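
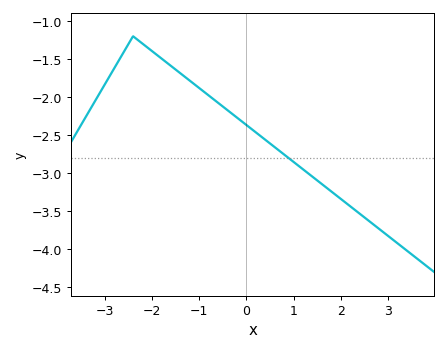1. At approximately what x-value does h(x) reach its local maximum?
-2.4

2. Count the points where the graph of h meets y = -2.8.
1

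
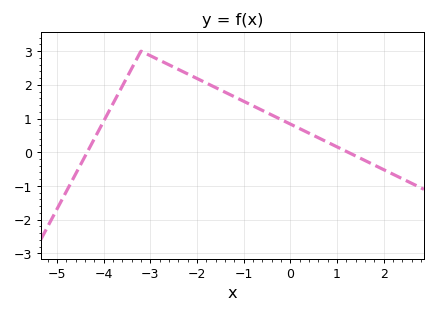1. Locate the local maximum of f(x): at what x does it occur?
-3.2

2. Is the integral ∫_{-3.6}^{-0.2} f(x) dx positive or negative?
positive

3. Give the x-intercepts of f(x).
-4.4, 1.2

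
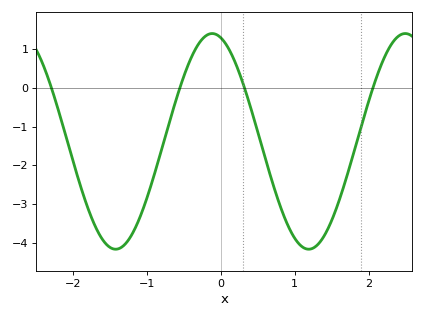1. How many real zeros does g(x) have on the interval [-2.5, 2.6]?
4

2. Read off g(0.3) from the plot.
0.117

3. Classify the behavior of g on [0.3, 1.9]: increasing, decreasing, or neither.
neither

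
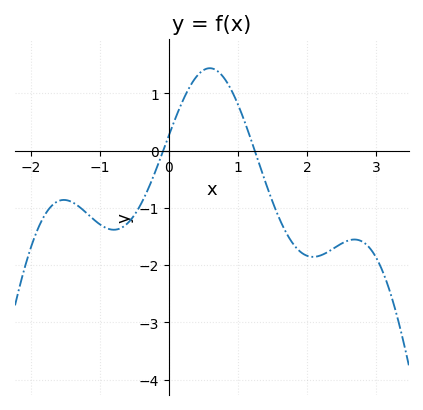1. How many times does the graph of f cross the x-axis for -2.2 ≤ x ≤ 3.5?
2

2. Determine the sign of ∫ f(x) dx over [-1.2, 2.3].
negative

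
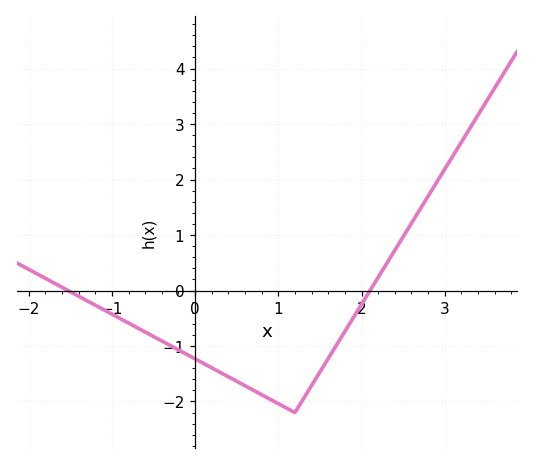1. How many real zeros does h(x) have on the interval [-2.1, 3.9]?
2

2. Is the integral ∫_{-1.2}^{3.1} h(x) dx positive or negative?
negative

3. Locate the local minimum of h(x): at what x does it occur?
1.2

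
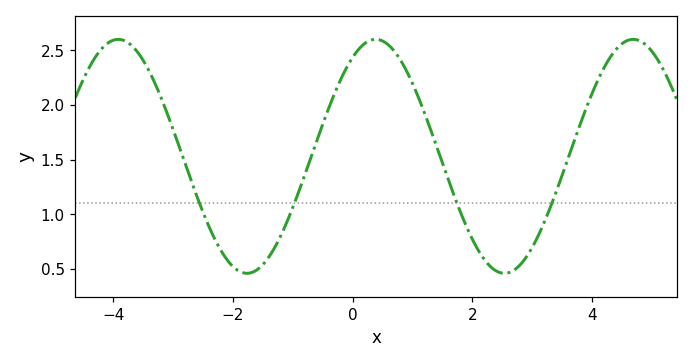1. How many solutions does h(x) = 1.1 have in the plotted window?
4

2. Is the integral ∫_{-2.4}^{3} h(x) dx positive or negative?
positive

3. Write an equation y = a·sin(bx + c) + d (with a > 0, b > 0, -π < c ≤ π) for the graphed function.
y = 1.07sin(1.5x + 1) + 1.53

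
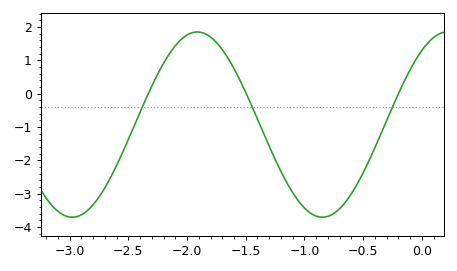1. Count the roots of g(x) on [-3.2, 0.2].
3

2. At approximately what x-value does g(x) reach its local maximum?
-1.9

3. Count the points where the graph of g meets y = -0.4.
3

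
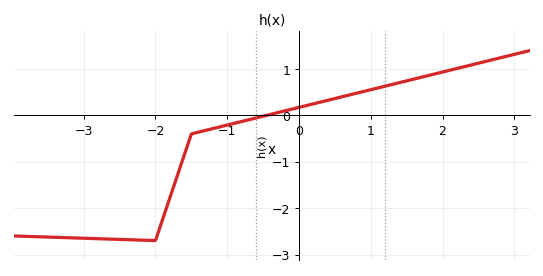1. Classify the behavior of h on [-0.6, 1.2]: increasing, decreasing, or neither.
increasing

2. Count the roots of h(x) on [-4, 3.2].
1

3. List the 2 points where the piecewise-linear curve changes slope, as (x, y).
(-2, -2.7); (-1.5, -0.4)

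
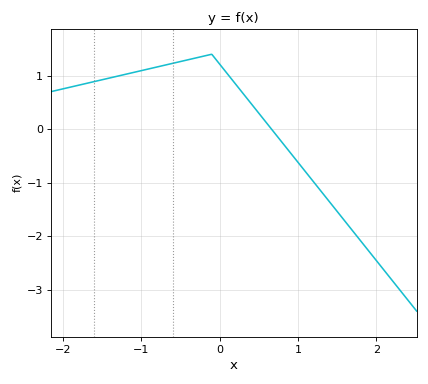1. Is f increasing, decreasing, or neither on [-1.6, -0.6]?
increasing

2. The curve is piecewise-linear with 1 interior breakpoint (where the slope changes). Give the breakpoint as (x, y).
(-0.1, 1.4)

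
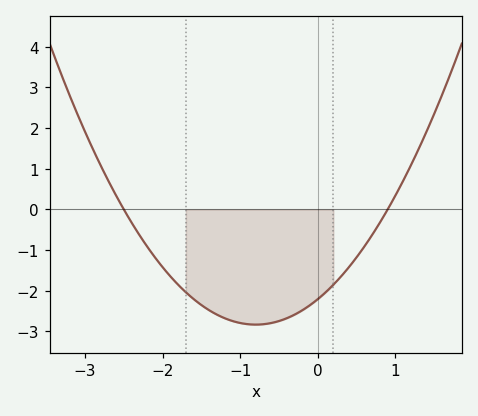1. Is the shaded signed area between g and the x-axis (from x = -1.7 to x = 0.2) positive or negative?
negative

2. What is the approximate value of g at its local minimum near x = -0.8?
-2.83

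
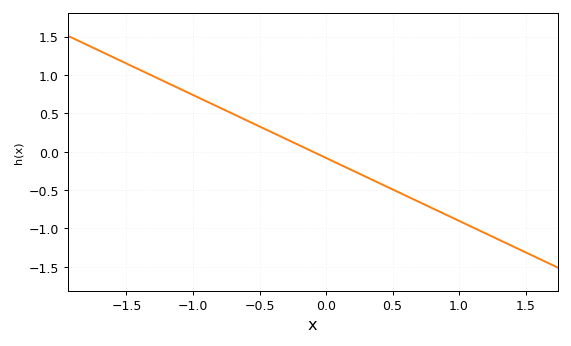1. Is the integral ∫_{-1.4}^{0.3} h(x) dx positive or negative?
positive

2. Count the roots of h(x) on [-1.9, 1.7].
1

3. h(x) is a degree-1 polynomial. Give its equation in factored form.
y = -0.82(x + 0.1)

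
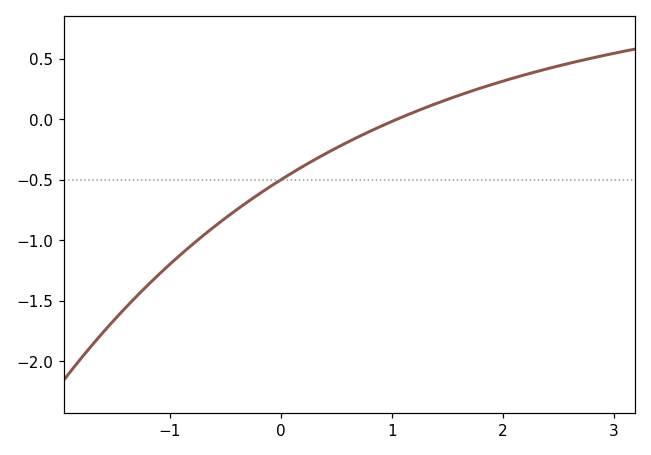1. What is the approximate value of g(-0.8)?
-1.05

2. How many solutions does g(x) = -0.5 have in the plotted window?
1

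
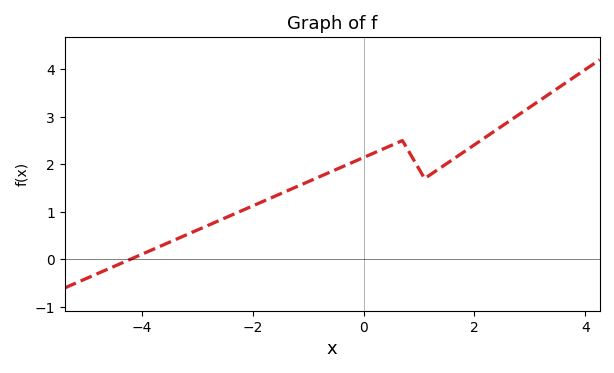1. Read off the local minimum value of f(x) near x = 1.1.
1.7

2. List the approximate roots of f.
-4.2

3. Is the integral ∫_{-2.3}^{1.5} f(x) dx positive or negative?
positive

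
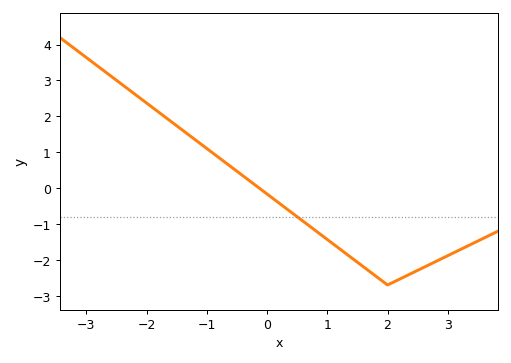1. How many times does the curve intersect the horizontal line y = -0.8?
1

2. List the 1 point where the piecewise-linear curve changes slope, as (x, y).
(2, -2.7)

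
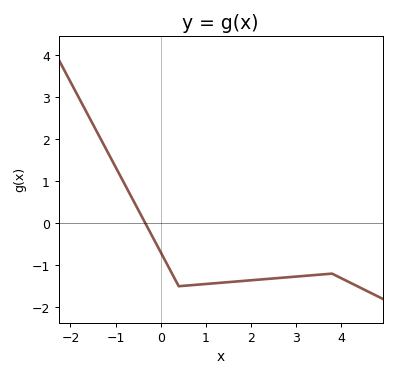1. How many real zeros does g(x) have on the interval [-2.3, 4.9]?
1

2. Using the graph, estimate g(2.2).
-1.3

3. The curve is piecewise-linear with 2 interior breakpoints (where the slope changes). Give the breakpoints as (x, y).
(0.4, -1.5); (3.8, -1.2)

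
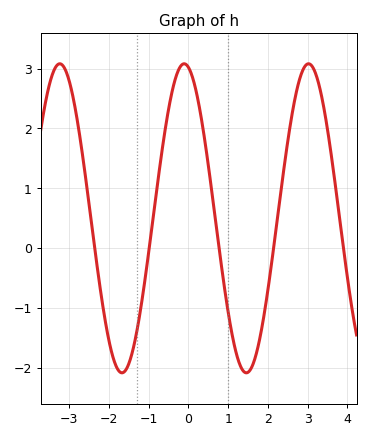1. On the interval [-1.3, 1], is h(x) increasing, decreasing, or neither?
neither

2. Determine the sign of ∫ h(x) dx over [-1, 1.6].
positive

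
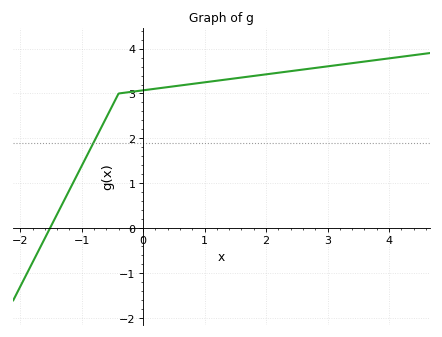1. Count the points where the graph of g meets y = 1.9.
1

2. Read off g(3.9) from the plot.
3.8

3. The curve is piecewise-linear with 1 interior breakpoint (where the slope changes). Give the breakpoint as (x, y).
(-0.4, 3)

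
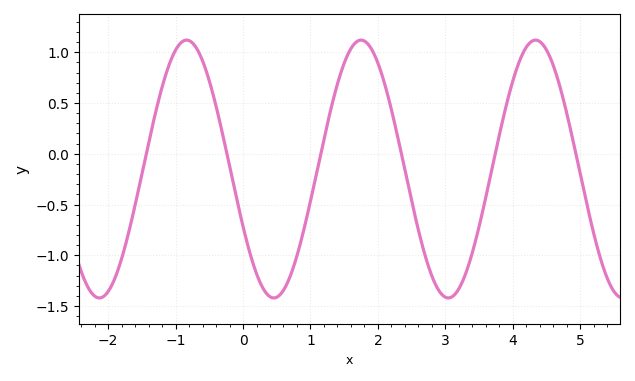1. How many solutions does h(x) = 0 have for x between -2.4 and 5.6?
6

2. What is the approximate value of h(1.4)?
0.7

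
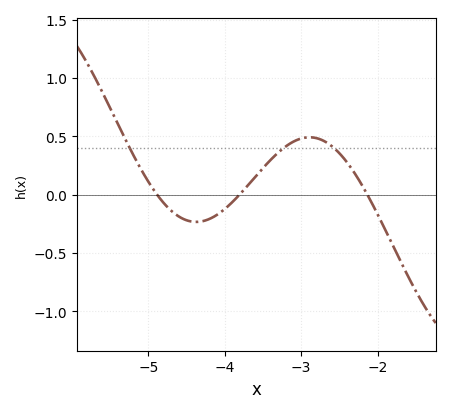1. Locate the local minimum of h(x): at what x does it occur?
-4.4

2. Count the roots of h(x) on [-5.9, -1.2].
3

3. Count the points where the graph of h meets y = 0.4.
3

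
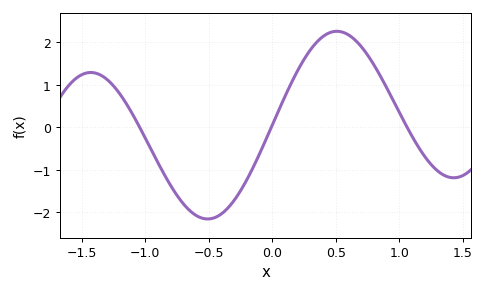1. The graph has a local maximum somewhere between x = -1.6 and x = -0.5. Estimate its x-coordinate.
-1.45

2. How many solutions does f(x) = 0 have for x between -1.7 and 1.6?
3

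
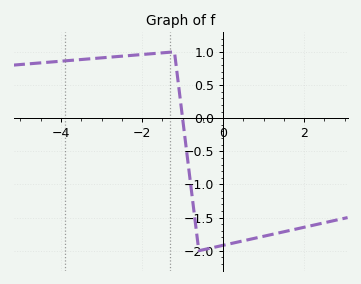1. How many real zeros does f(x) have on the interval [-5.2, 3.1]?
1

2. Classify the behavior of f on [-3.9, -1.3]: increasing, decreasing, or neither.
increasing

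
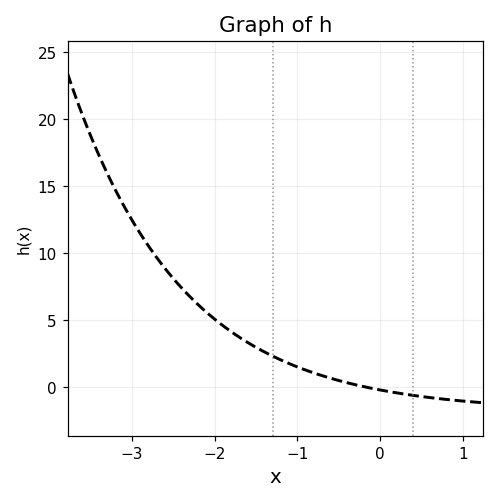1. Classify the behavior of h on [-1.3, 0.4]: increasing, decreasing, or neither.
decreasing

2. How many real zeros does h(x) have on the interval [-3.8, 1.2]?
1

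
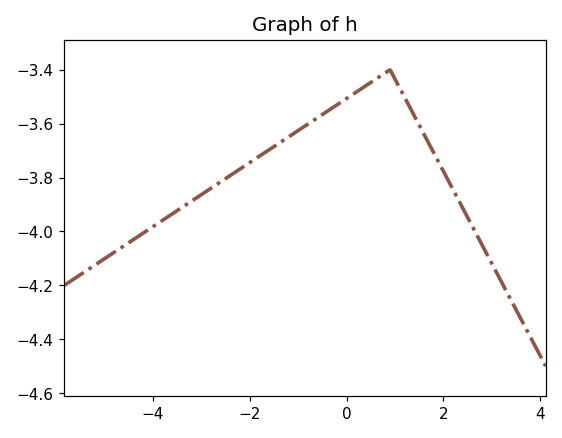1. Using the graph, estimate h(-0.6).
-3.58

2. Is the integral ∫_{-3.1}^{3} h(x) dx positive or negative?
negative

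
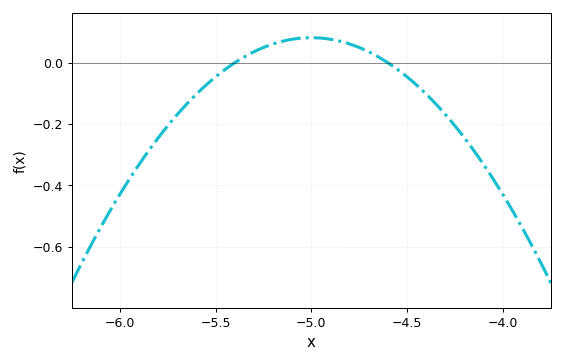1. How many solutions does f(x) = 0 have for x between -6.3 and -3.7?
2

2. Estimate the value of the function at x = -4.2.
-0.245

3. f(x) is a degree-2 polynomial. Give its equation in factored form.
y = -0.51(x + 5.4)(x + 4.6)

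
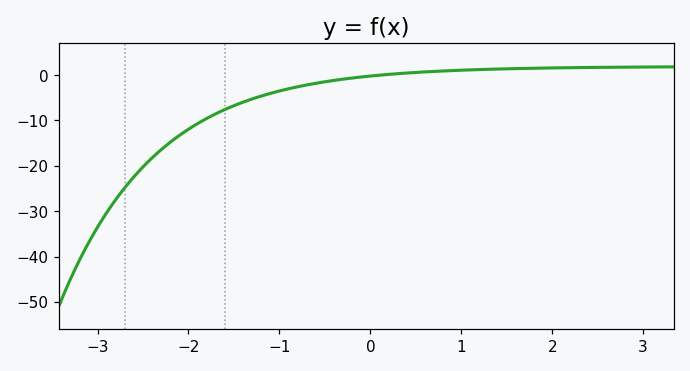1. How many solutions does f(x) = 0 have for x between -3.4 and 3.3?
1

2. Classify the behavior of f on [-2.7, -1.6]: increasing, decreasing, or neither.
increasing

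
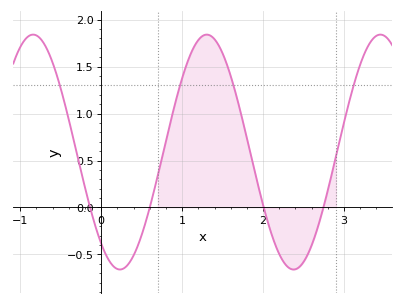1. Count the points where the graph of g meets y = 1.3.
4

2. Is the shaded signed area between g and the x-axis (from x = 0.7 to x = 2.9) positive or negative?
positive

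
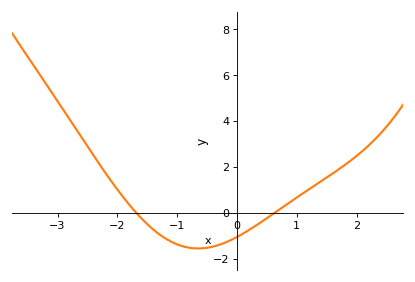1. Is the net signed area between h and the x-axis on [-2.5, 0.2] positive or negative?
negative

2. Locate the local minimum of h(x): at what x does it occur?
-0.6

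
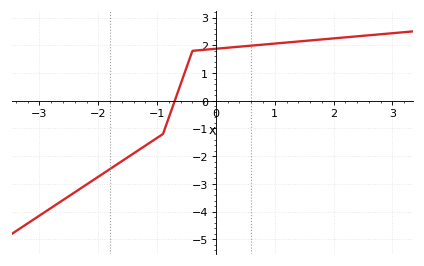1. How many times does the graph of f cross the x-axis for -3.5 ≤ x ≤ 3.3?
1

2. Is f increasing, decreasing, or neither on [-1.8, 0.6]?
increasing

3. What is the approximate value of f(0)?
1.9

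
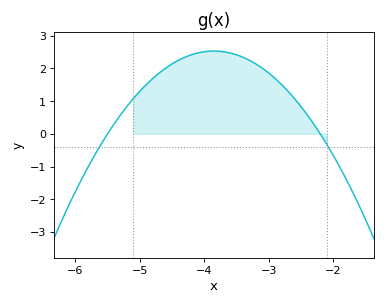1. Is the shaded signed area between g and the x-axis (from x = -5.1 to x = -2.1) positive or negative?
positive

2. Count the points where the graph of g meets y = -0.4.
2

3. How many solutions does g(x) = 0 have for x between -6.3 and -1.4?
2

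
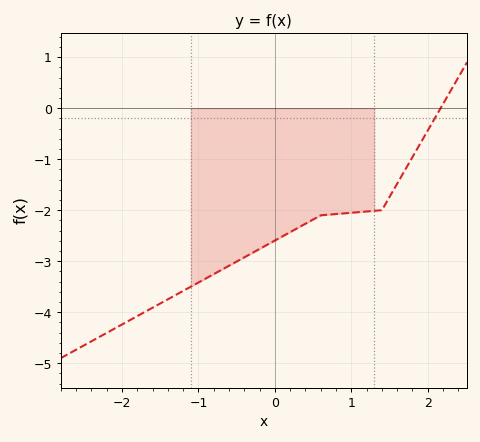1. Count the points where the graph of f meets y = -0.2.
1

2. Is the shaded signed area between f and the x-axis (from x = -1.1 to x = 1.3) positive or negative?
negative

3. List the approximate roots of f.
2.2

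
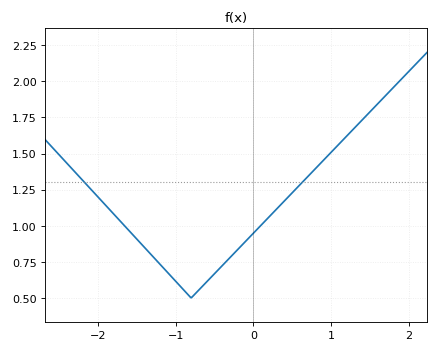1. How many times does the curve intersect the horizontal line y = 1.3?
2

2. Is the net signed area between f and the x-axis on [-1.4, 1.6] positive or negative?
positive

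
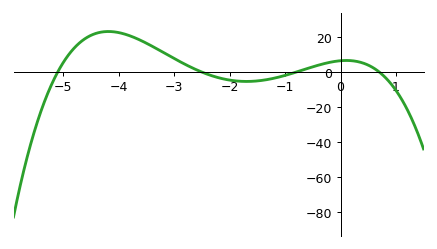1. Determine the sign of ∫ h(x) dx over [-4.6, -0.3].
positive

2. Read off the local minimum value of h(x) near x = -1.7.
-6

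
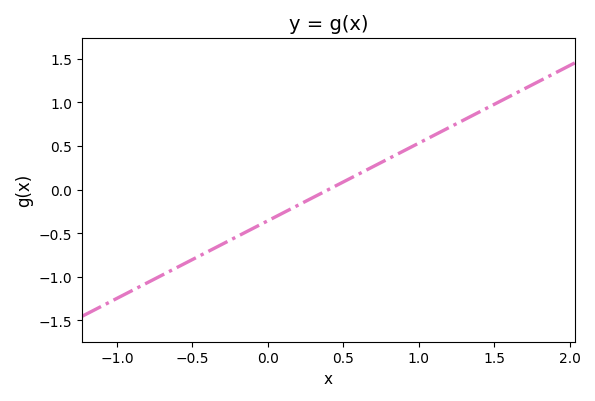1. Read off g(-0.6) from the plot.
-0.9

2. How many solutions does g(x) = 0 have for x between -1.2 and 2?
1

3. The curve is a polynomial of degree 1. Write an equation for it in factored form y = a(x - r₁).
y = 0.89(x - 0.4)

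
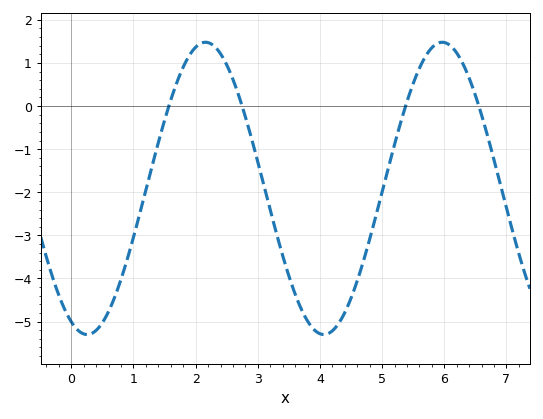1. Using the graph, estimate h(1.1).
-2.5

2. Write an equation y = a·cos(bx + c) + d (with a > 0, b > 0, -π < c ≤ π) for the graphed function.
y = 3.39cos(1.65x + 2.72) - 1.91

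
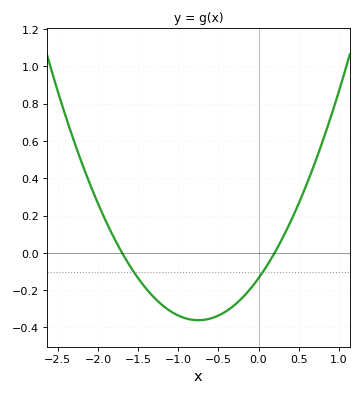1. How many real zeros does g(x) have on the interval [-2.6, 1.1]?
2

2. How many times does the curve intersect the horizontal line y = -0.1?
2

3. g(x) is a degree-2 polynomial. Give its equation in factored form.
y = 0.4(x + 1.7)(x - 0.2)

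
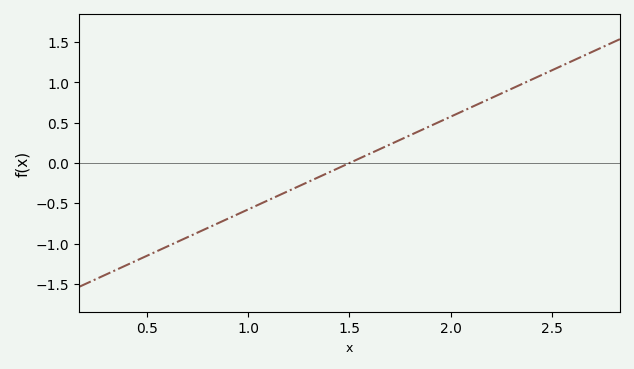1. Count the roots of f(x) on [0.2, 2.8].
1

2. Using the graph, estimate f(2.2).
0.805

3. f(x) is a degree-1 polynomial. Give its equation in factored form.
y = 1.15(x - 1.5)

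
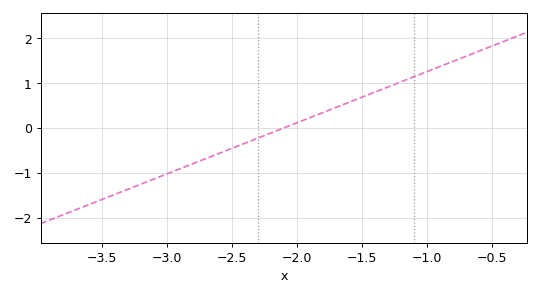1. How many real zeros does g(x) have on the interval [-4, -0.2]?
1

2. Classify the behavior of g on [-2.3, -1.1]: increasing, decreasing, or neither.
increasing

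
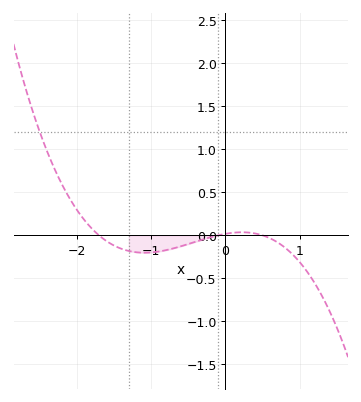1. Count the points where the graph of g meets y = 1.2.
1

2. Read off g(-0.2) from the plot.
-0.022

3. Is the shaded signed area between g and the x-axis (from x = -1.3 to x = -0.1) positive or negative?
negative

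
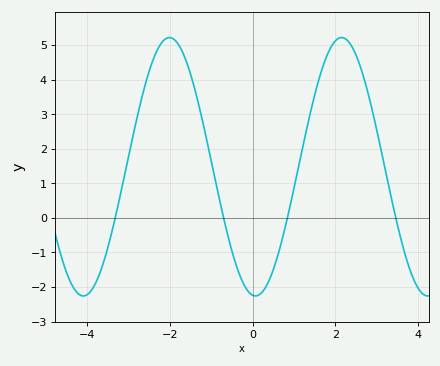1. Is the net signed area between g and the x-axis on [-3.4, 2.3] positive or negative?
positive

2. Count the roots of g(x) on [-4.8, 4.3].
4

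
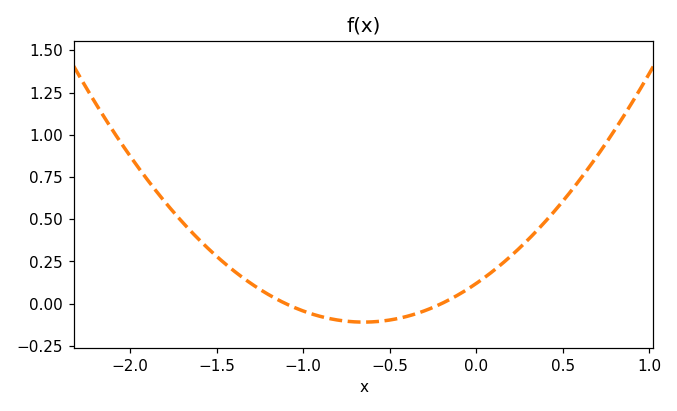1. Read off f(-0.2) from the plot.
0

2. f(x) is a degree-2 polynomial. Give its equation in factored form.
y = 0.54(x + 1.1)(x + 0.2)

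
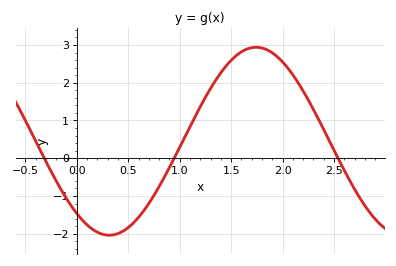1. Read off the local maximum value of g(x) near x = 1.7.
2.9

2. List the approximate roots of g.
-0.3, 0.95, 2.55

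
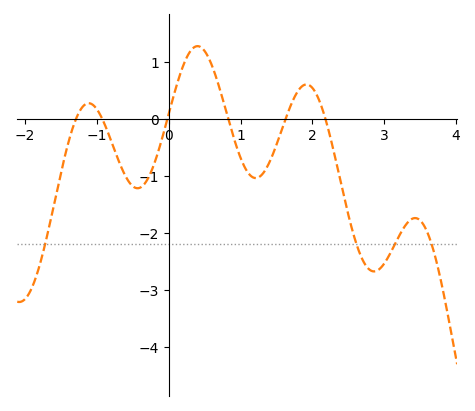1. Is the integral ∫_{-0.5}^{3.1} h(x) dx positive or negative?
negative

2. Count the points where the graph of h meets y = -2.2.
4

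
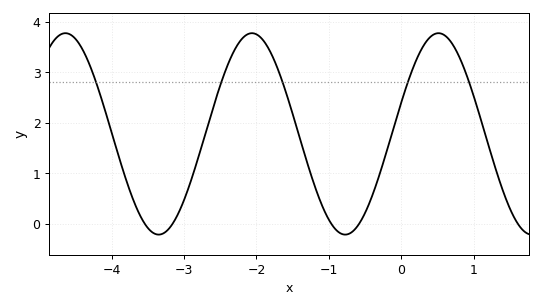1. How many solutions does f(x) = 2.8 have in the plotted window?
5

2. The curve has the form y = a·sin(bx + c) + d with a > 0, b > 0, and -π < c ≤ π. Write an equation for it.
y = 1.99sin(2.4x + 0.32) + 1.78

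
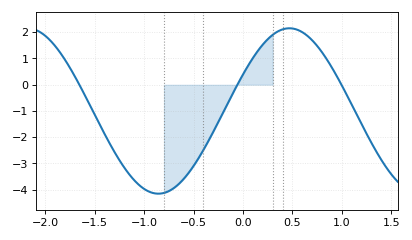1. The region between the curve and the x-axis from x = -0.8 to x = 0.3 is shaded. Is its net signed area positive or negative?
negative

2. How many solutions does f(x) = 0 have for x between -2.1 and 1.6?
3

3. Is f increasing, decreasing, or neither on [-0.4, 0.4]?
increasing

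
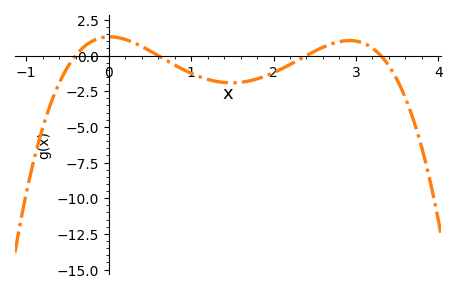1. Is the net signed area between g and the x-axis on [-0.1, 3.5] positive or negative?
negative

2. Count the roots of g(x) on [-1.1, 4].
4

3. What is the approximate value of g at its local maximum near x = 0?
1.4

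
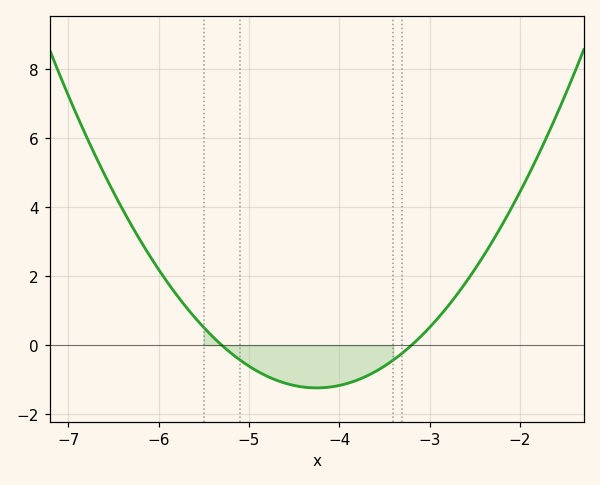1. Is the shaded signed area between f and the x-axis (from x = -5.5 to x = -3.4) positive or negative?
negative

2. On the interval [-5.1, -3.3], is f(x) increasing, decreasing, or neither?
neither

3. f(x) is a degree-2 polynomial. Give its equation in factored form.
y = 1.12(x + 5.3)(x + 3.2)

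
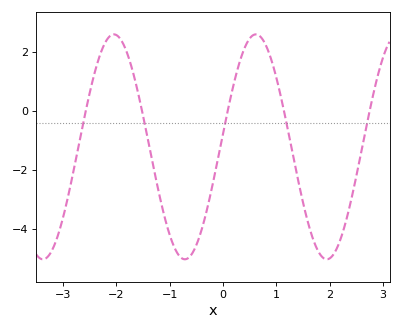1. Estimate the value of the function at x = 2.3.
-3.8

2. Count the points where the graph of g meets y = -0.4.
5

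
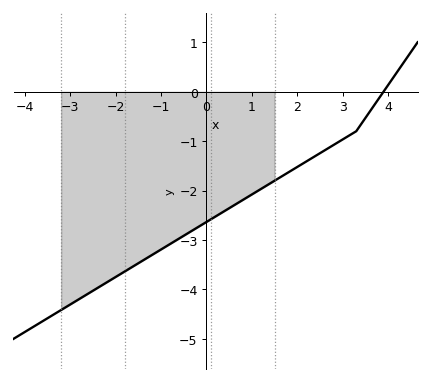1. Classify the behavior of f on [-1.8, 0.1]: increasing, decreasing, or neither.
increasing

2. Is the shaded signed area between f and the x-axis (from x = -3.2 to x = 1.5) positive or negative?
negative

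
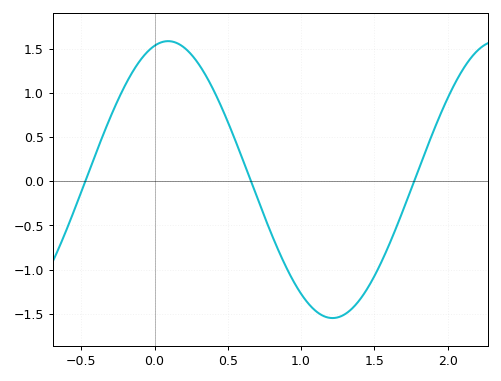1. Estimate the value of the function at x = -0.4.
0.319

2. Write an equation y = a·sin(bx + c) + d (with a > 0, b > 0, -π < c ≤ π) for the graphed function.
y = 1.57sin(2.8x + 1.31) + 0.02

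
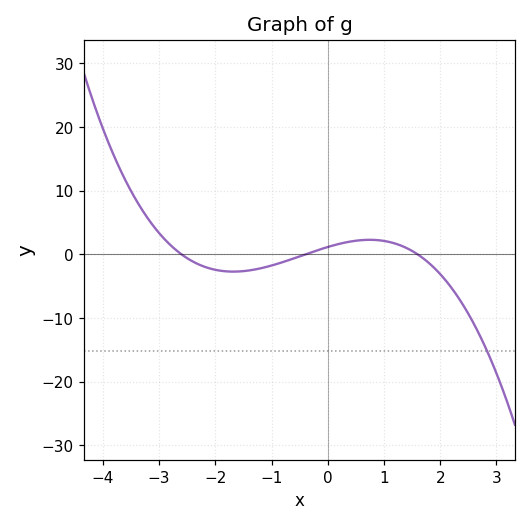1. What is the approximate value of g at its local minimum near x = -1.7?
-2.7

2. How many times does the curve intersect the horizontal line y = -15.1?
1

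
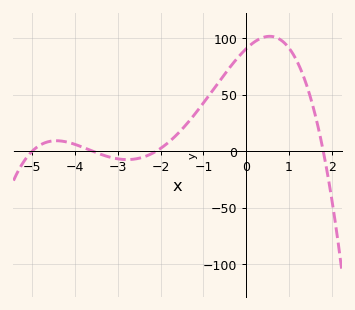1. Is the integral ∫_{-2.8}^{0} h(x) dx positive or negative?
positive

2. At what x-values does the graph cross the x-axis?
-5, -3.6, -2, 1.8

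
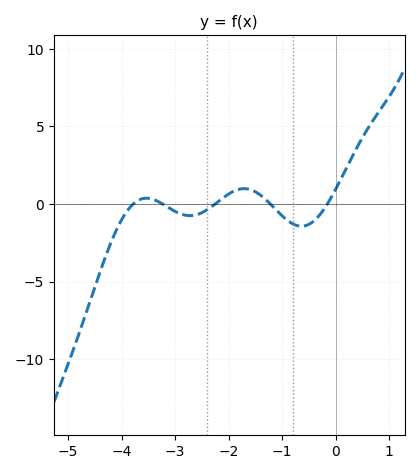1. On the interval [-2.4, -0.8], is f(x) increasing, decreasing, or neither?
neither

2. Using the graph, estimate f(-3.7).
0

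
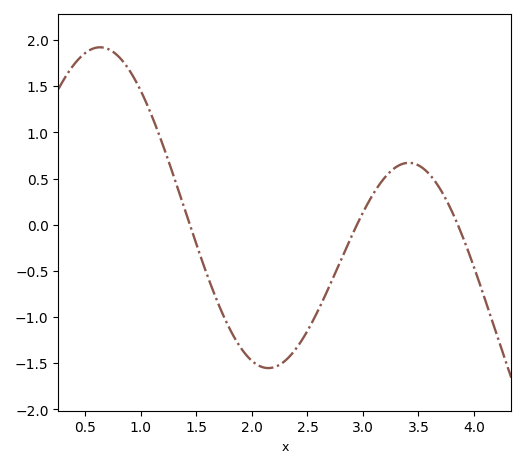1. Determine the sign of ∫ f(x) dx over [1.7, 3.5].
negative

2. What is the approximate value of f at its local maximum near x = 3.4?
0.65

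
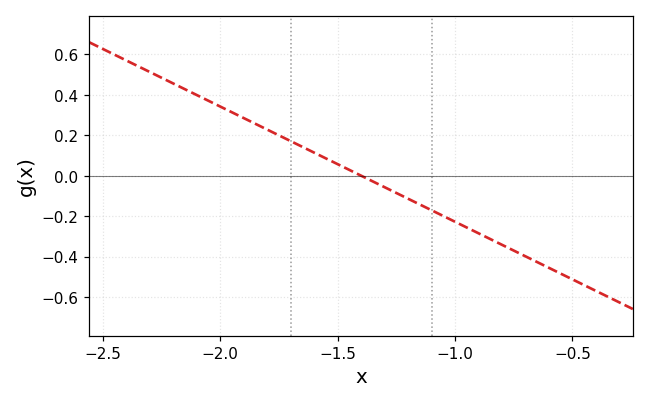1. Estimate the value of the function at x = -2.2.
0.46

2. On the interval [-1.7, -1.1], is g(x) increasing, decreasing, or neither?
decreasing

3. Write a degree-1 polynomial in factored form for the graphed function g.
y = -0.57(x + 1.4)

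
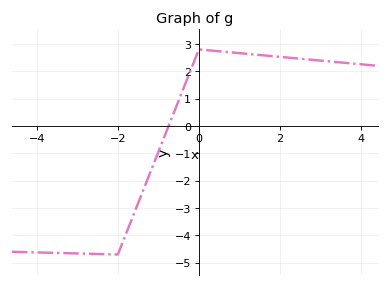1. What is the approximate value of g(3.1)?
2.38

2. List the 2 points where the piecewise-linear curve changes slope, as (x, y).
(-2, -4.7); (0, 2.8)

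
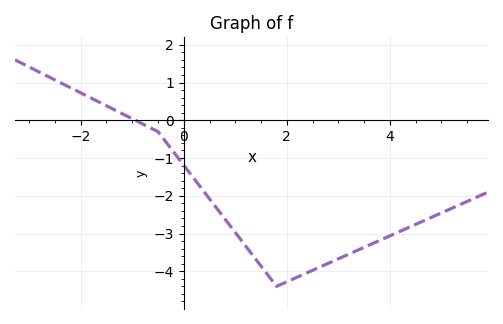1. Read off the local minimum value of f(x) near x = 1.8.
-4.4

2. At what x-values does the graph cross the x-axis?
-0.938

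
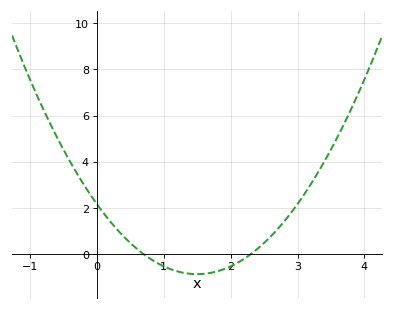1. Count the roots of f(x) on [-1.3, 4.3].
2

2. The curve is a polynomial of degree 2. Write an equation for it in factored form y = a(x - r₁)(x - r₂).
y = 1.35(x - 0.7)(x - 2.3)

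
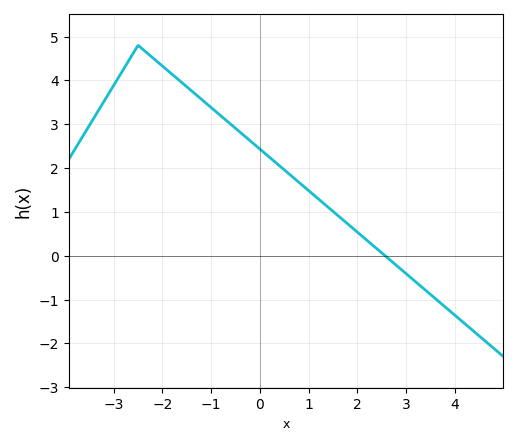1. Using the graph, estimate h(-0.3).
2.72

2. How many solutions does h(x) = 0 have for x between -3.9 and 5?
1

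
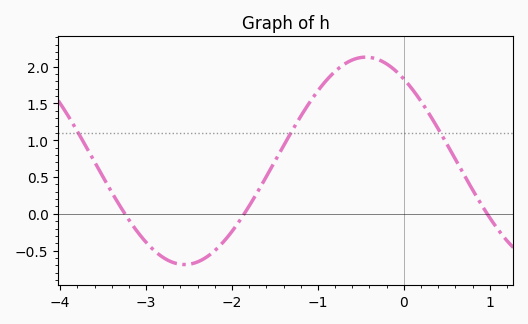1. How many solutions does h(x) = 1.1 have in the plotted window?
3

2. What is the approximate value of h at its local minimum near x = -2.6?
-0.7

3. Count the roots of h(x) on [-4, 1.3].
3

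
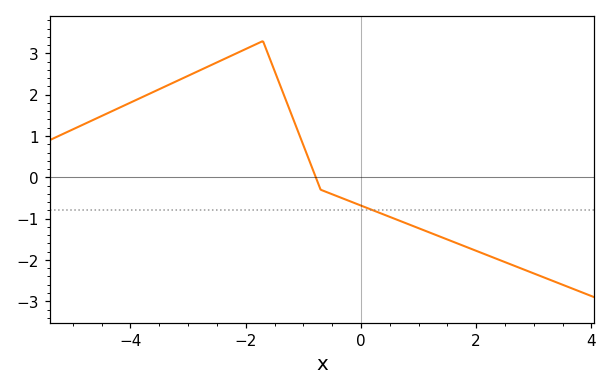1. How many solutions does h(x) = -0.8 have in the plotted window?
1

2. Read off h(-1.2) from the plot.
1.5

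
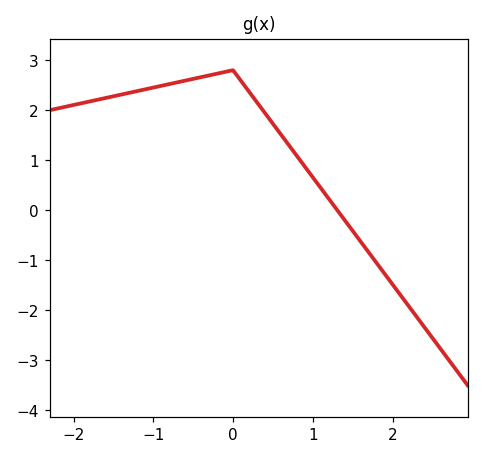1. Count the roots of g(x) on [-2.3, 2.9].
1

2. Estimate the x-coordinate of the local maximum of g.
0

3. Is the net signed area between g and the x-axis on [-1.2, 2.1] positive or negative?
positive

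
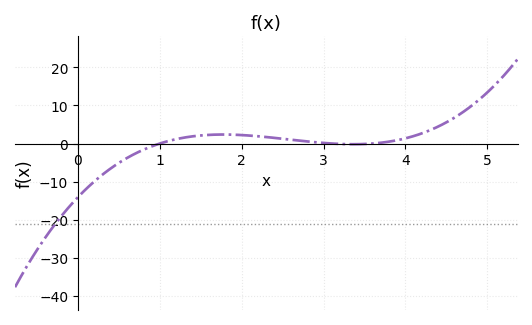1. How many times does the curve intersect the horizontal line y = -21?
1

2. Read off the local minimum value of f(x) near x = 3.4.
0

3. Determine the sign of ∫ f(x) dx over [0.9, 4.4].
positive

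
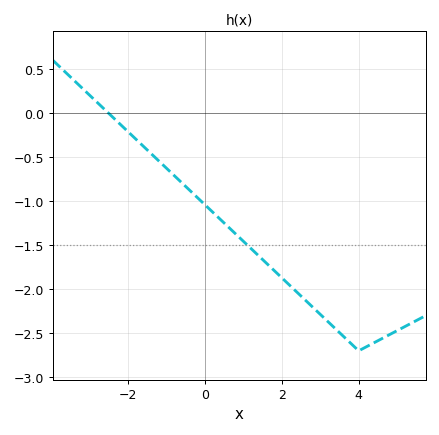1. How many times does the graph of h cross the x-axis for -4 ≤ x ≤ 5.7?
1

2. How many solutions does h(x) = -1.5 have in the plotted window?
1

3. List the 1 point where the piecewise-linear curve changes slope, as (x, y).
(4, -2.7)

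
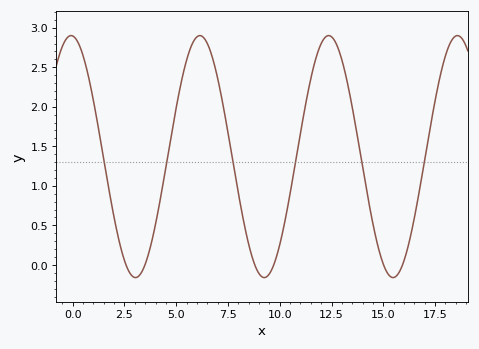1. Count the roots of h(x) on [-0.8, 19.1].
6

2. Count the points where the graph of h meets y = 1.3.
6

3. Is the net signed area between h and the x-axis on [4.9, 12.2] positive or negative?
positive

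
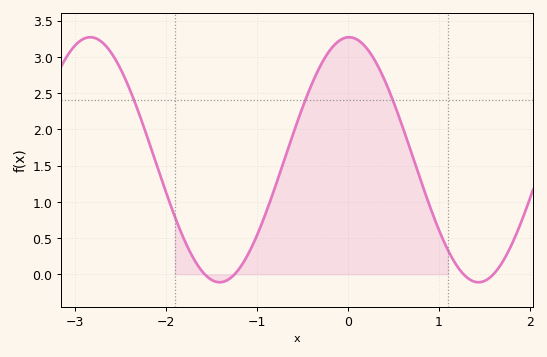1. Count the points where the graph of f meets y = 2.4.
3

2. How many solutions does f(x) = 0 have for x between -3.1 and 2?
4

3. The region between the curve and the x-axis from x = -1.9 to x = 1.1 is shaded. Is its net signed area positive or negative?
positive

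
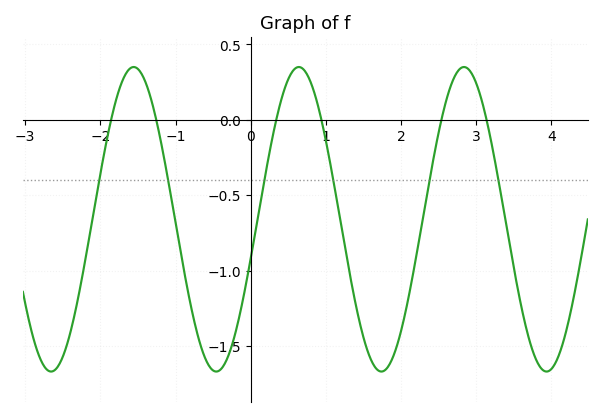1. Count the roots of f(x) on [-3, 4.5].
6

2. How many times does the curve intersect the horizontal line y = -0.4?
6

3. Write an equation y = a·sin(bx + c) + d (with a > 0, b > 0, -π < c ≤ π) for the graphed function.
y = 1.01sin(2.9x - 0.26) - 0.66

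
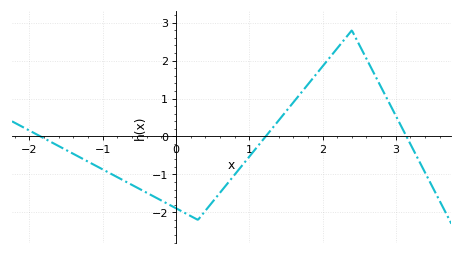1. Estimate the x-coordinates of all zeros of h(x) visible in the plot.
-1.8, 1.2, 3.1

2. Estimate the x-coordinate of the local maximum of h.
2.4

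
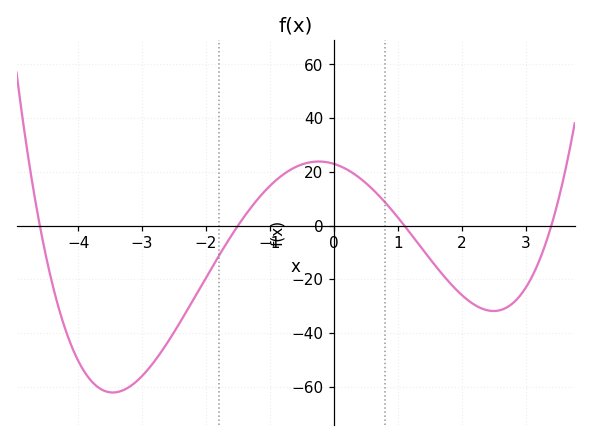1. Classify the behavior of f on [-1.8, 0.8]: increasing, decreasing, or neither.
neither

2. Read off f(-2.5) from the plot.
-39.7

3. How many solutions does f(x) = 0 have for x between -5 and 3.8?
4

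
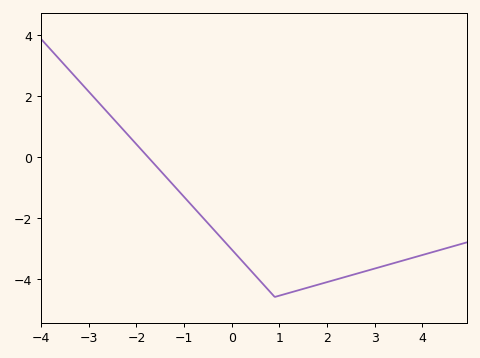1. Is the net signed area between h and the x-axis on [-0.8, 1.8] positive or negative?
negative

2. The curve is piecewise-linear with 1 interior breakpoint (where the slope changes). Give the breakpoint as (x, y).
(0.9, -4.6)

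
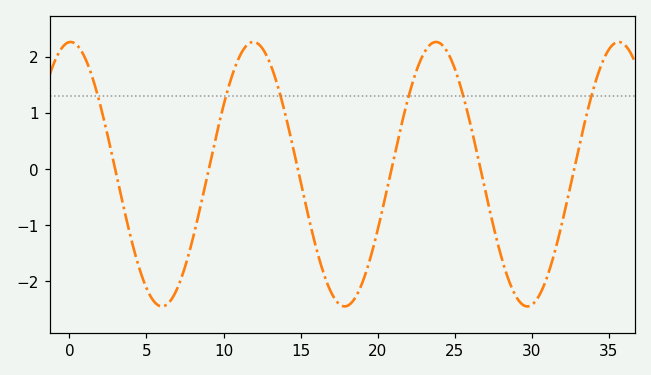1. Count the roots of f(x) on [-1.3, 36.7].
6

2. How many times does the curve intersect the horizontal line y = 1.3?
6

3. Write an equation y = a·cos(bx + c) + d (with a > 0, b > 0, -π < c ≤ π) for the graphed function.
y = 2.36cos(0.53x - 0.04) - 0.1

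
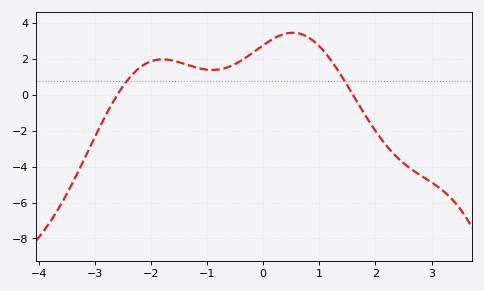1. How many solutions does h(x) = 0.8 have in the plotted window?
2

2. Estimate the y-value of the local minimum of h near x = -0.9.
1.4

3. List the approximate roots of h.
-2.6, 1.6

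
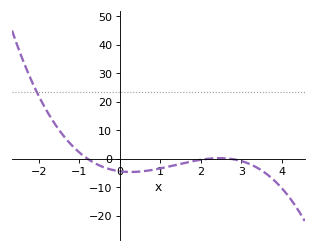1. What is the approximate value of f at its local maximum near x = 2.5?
0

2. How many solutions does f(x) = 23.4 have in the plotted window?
1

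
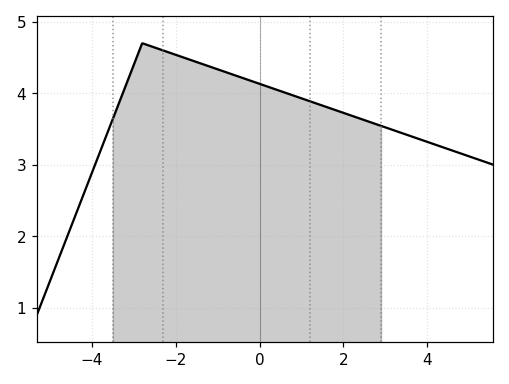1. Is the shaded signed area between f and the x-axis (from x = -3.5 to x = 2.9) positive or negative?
positive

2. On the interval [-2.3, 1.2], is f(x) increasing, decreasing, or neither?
decreasing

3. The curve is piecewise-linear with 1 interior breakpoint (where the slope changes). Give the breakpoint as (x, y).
(-2.8, 4.7)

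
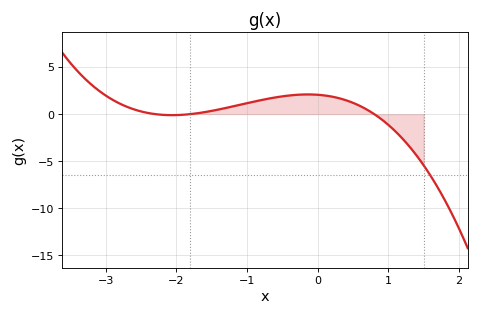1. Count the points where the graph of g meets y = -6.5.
1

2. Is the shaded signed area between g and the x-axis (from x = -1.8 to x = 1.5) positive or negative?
positive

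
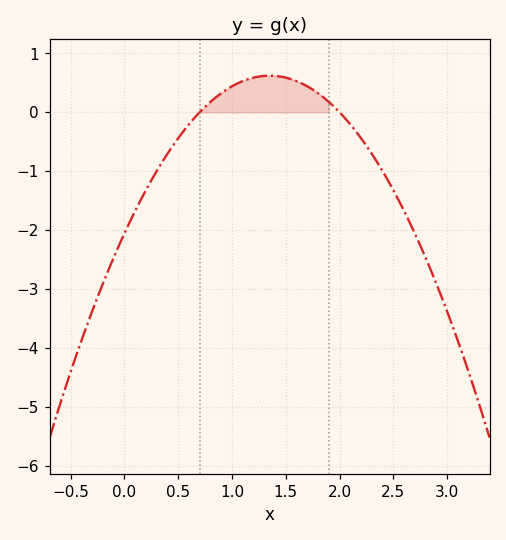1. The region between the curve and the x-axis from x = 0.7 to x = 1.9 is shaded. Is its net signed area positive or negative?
positive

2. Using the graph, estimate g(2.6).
-1.7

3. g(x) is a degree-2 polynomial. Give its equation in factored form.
y = -1.47(x - 0.7)(x - 2)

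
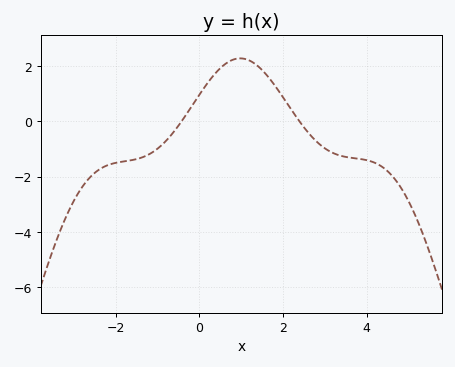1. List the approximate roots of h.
-0.4, 2.4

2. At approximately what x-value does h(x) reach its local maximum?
1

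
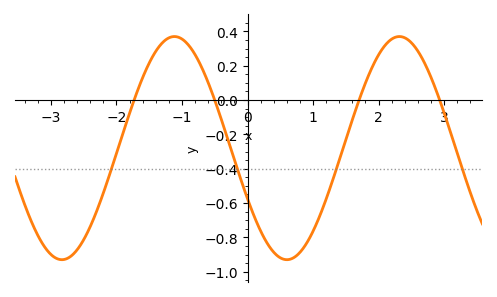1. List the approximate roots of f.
-1.7, -0.5, 1.7, 2.9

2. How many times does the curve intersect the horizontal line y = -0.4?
4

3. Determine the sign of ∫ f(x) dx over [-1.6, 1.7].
negative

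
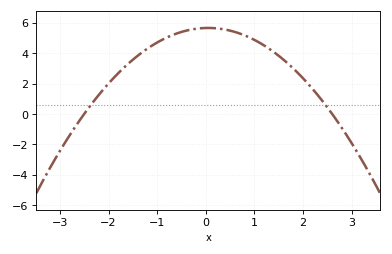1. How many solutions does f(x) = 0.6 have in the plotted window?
2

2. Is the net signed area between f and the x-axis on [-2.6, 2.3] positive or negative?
positive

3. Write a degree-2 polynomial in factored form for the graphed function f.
y = -0.87(x + 2.5)(x - 2.6)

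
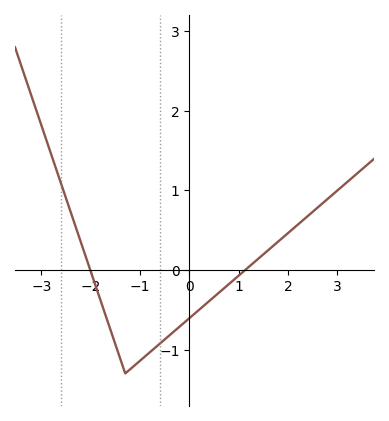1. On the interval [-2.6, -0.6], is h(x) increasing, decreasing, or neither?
neither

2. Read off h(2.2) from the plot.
0.6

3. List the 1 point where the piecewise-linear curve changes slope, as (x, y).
(-1.3, -1.3)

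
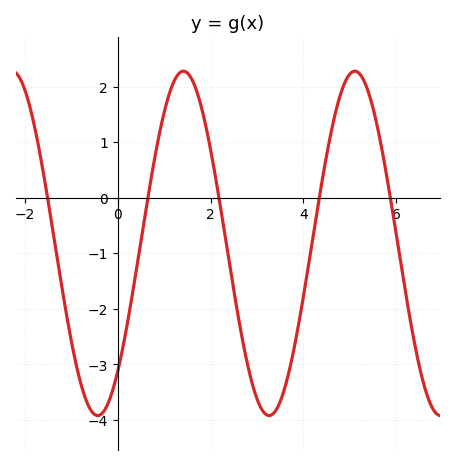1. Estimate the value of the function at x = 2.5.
-1.7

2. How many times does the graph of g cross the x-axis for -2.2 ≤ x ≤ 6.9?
5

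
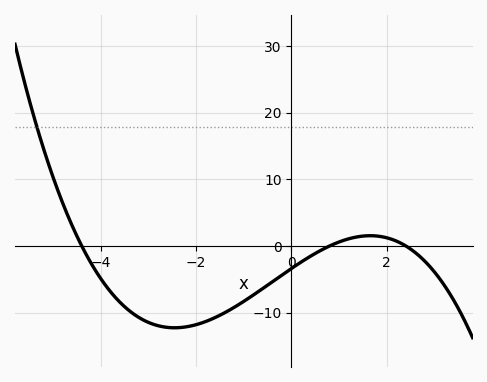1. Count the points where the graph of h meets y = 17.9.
1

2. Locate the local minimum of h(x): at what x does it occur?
-2.4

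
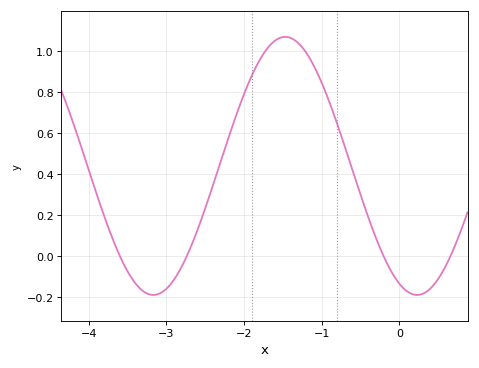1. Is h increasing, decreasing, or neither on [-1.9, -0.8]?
neither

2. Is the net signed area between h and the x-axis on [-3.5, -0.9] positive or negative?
positive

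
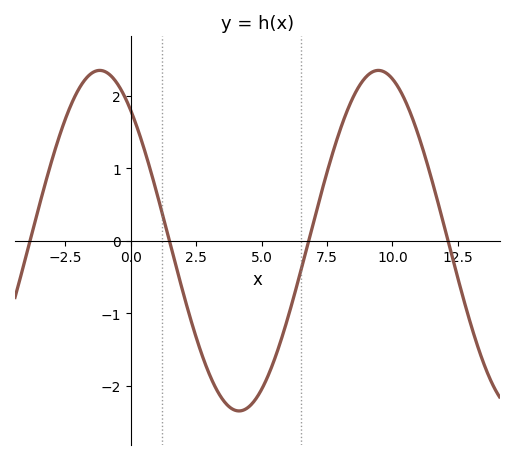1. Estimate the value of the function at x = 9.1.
2.3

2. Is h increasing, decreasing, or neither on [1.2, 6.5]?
neither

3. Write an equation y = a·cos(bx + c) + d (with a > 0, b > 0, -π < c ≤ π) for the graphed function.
y = 2.35cos(0.59x + 0.7) + 0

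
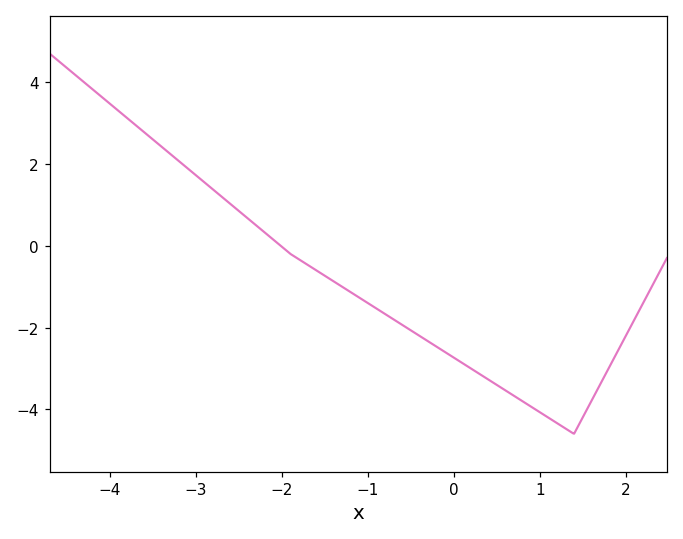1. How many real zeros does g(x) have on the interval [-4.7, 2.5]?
1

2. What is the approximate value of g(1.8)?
-3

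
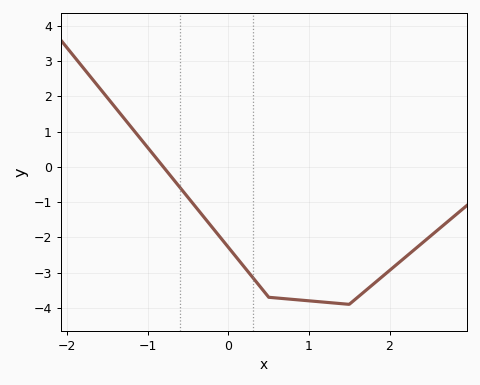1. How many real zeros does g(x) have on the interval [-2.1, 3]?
1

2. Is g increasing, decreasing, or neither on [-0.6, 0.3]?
decreasing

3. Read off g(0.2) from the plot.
-2.9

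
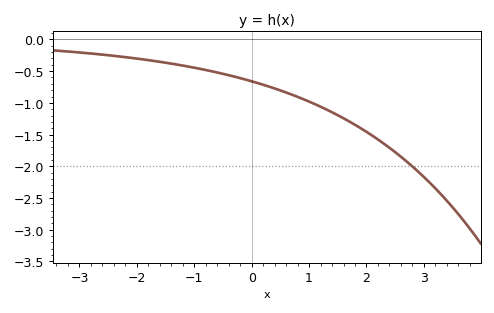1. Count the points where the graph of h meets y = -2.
1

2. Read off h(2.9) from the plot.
-2.08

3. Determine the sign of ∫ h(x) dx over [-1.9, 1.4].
negative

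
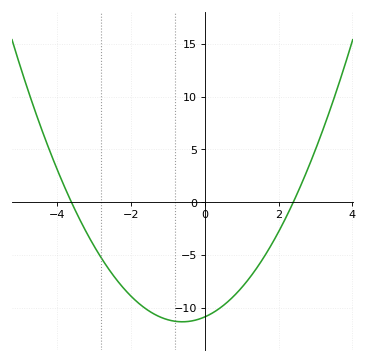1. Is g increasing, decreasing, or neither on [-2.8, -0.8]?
decreasing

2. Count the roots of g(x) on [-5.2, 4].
2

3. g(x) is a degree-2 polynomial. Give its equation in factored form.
y = 1.26(x + 3.6)(x - 2.4)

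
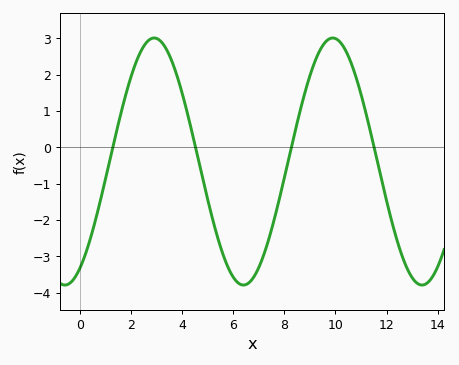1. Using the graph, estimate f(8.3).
0.076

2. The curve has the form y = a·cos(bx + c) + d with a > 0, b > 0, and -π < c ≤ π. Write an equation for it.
y = 3.4cos(0.9x - 2.62) - 0.39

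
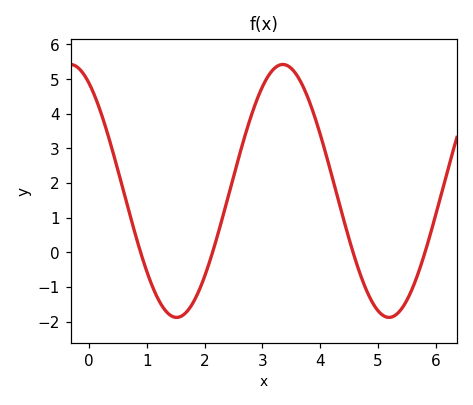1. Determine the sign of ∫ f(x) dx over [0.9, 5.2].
positive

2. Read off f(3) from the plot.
4.78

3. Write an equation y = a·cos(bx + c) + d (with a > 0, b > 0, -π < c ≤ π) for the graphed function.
y = 3.65cos(1.71x + 0.552) + 1.77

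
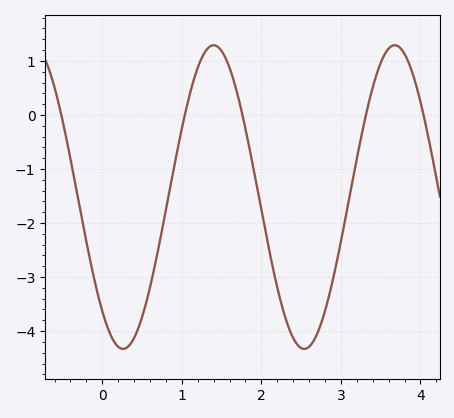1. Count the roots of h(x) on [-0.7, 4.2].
5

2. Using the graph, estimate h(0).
-3.63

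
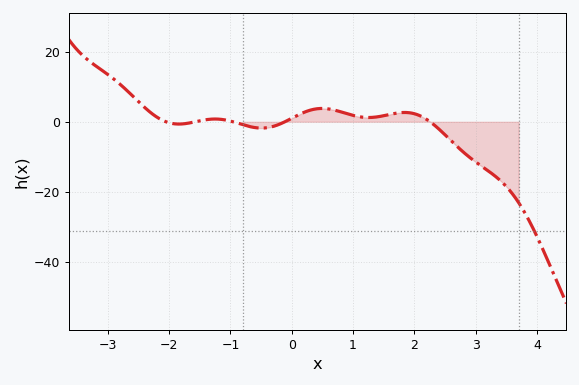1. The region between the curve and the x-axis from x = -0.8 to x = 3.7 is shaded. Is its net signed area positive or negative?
negative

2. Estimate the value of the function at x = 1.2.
2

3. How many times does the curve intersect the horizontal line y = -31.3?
1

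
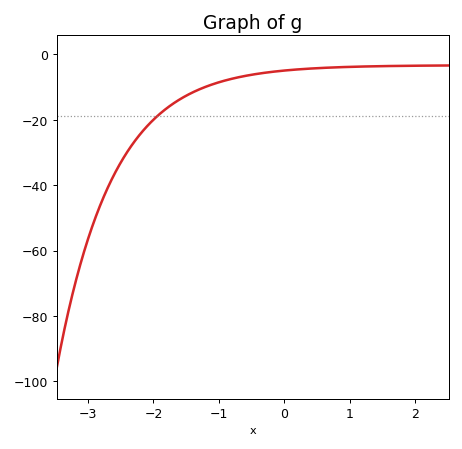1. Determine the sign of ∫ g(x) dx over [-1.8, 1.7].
negative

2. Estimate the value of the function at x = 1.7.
-4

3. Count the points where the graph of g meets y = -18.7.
1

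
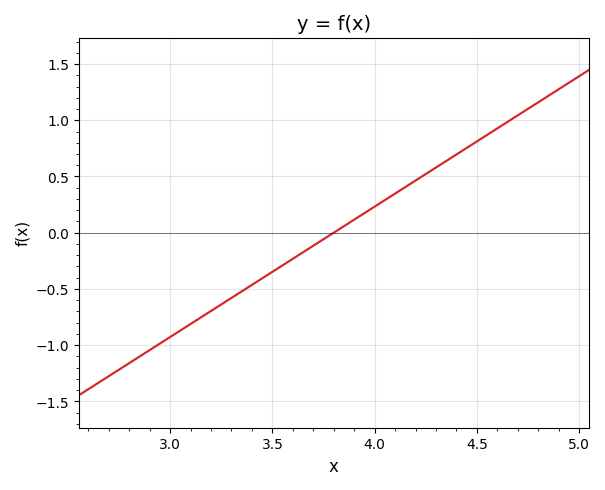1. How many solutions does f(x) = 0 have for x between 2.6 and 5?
1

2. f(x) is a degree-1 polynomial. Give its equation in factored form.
y = 1.16(x - 3.8)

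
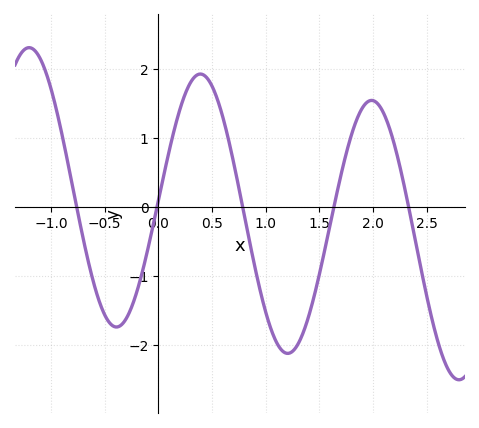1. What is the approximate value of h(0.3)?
1.81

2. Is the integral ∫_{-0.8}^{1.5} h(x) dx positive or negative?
negative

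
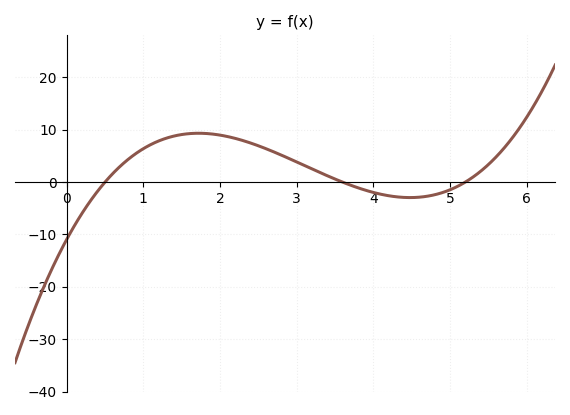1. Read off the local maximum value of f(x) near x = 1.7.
9.34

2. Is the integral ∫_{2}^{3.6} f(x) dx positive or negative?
positive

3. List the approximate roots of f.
0.5, 3.6, 5.2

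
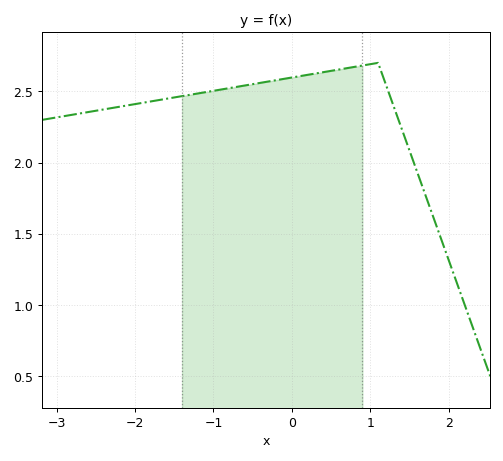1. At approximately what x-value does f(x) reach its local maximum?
1.1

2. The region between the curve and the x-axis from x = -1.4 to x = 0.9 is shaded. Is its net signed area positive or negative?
positive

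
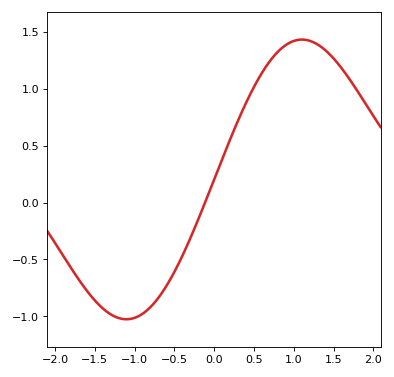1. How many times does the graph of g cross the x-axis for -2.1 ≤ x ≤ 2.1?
1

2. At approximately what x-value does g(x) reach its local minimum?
-1.1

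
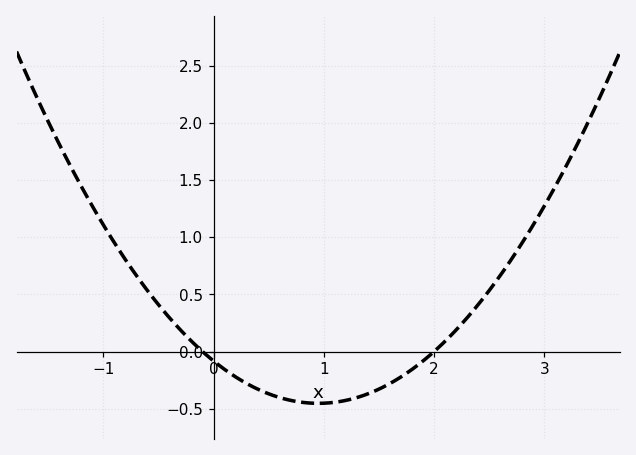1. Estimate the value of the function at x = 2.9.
1.1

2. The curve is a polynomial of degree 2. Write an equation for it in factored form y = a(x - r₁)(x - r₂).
y = 0.41(x + 0.1)(x - 2)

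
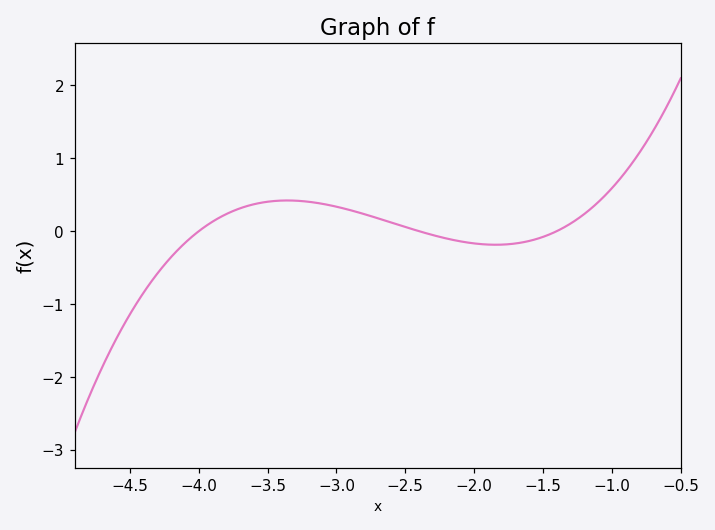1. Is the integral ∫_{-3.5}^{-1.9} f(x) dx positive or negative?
positive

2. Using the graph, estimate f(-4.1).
-0.161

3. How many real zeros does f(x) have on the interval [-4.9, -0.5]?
3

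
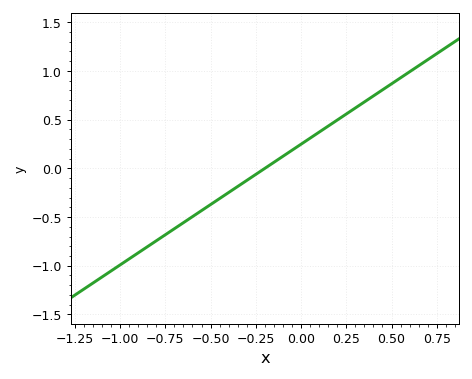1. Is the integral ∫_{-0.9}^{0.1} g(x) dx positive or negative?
negative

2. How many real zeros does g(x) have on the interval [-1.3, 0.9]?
1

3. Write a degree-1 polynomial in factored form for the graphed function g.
y = 1.24(x + 0.2)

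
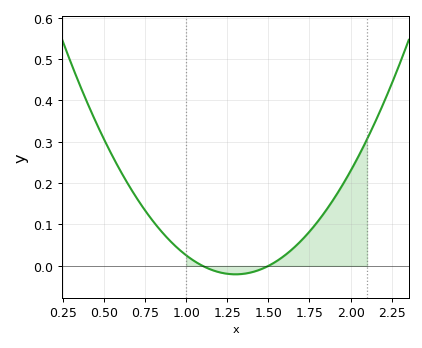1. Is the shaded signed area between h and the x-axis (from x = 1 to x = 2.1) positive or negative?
positive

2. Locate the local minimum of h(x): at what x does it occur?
1.3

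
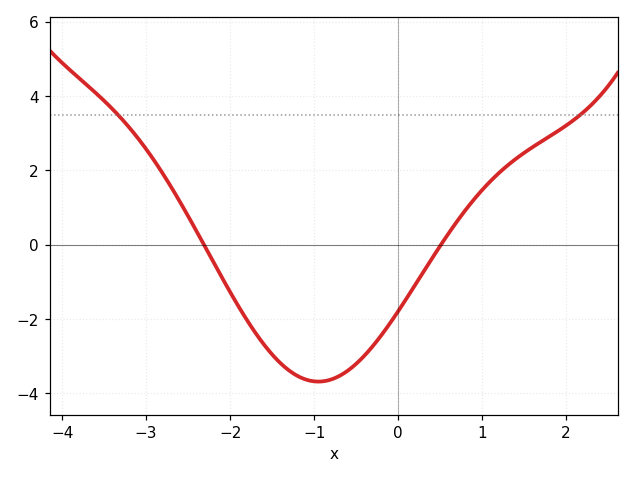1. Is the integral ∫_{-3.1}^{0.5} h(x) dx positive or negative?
negative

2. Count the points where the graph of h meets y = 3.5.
2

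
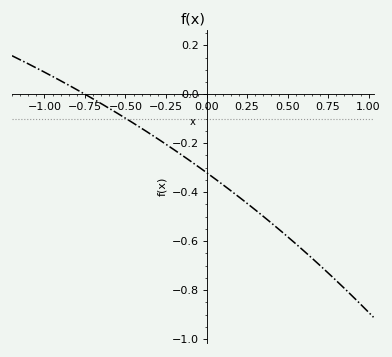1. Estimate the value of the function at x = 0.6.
-0.64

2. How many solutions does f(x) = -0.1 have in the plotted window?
1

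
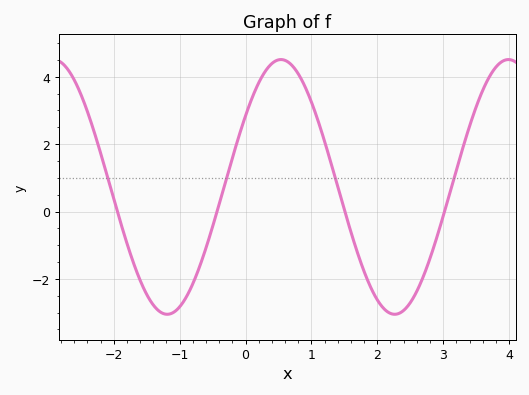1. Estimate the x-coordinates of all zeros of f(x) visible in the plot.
-1.94, -0.432, 1.51, 3.02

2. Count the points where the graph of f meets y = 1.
4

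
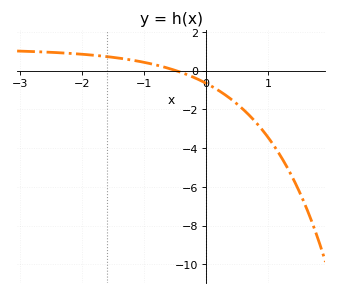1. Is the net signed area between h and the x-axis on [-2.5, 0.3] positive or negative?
positive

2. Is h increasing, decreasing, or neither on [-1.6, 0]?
decreasing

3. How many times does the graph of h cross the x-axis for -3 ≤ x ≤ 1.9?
1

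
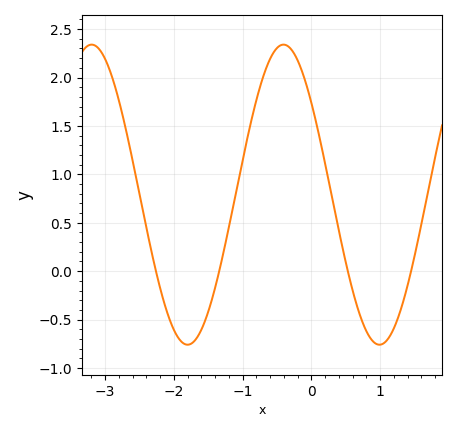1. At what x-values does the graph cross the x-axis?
-2.3, -1.3, 0.5, 1.5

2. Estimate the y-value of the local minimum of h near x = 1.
-0.75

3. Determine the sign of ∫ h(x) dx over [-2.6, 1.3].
positive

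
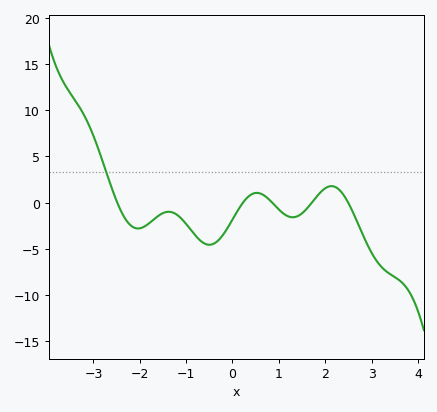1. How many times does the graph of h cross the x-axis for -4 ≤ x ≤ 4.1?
5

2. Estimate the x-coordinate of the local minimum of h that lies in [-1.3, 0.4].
-0.498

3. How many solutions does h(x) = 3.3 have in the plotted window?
1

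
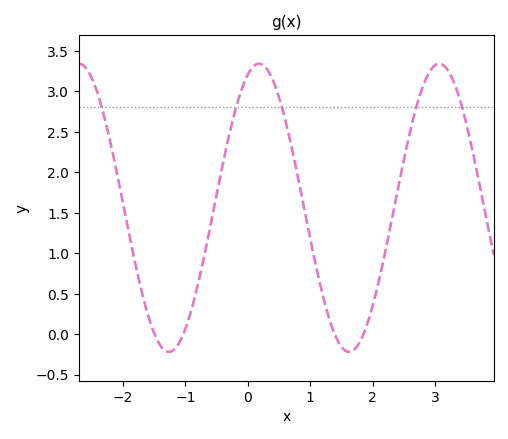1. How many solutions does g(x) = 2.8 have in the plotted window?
5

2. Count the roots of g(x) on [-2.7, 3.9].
4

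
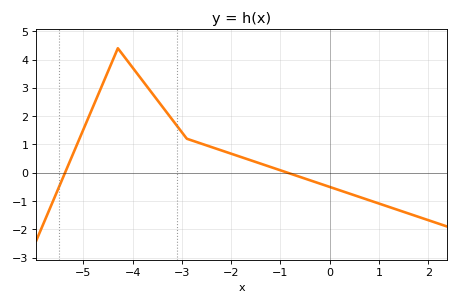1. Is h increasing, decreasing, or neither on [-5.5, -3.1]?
neither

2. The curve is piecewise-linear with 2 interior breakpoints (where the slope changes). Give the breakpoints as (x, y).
(-4.3, 4.4); (-2.9, 1.2)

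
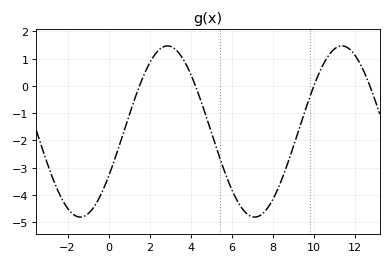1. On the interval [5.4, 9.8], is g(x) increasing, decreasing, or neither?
neither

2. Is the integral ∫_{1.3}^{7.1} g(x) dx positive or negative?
negative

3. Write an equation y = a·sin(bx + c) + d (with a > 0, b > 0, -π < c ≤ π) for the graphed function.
y = 3.14sin(0.74x - 0.55) - 1.67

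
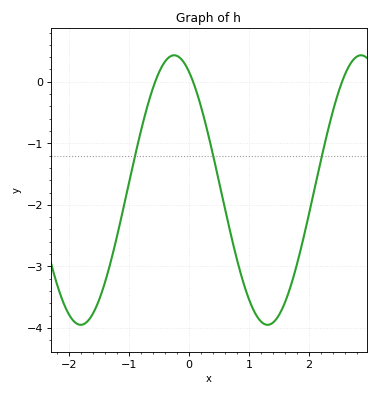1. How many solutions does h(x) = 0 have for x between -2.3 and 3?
3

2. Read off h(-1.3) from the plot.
-2.91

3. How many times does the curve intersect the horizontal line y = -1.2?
3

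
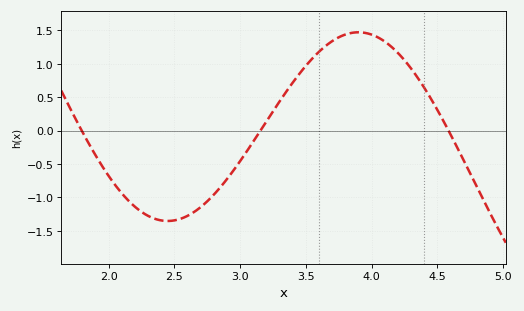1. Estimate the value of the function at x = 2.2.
-1.14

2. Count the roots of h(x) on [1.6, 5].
3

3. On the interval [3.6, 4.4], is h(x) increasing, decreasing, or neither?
neither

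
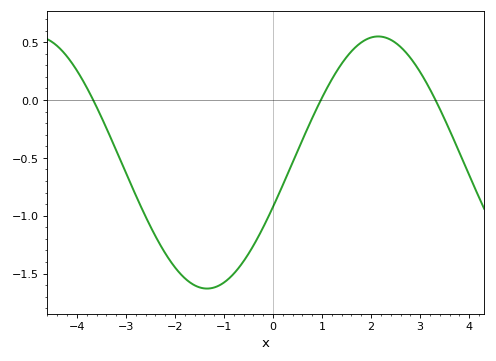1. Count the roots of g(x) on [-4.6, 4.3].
3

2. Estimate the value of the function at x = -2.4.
-1.18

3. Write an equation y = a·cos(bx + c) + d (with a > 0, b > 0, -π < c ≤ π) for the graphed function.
y = 1.09cos(0.9x - 1.93) - 0.54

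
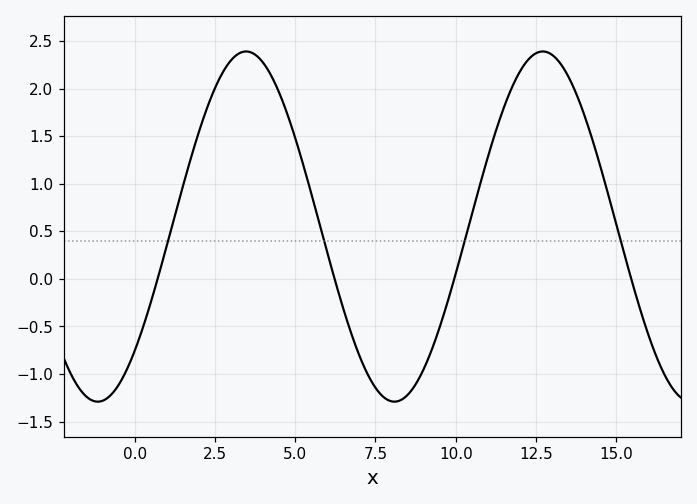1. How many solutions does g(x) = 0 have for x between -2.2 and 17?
4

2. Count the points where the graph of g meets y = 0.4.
4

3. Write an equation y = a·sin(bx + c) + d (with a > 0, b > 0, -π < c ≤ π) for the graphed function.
y = 1.84sin(0.68x - 0.79) + 0.55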